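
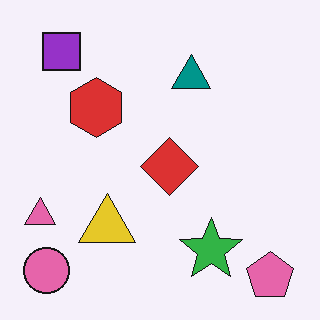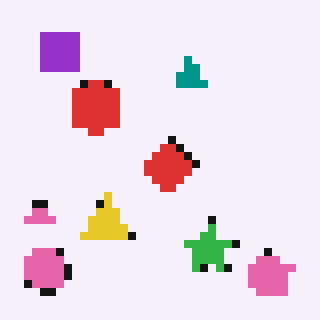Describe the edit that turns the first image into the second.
The second image is the first moderately pixelated.

Shapes are reduced to large square blocks; fine edges and outlines are lost — a downscale-then-upscale (mosaic) effect.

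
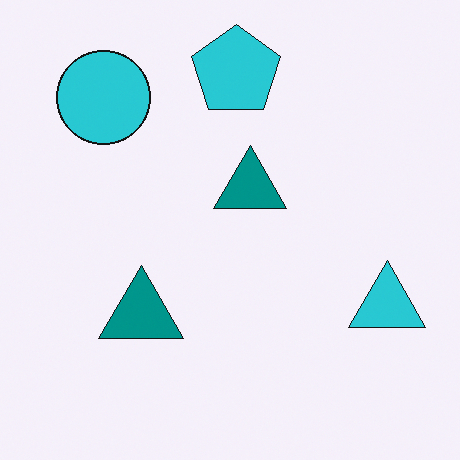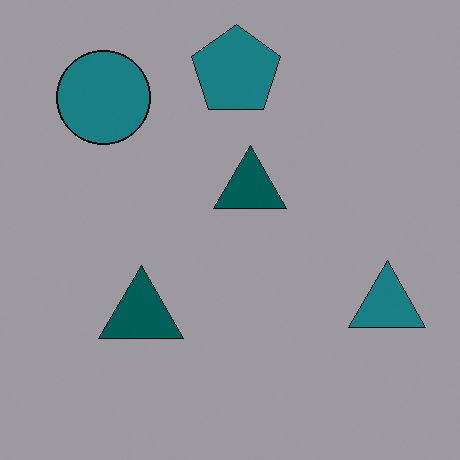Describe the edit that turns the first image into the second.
The image was darkened a lot.

Every pixel — background and shapes alike — is uniformly darkened.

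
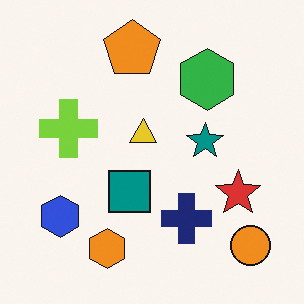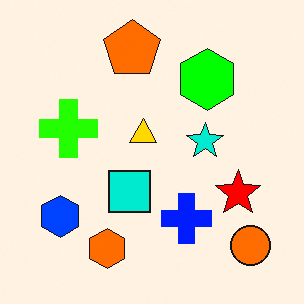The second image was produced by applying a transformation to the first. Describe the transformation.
The image was heavily oversaturated.

All colors are more vivid — a global saturation change.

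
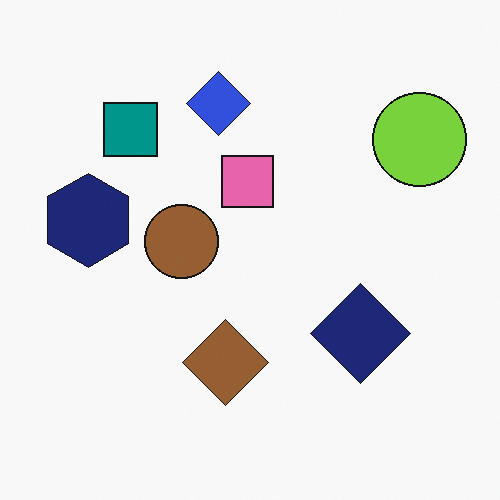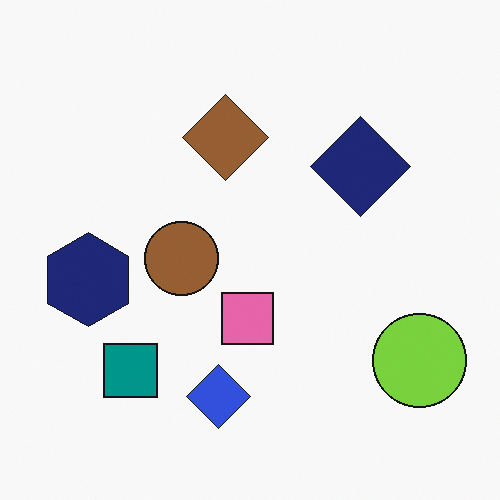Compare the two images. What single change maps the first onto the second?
The image was flipped vertically (top ↔ bottom).

The blue diamond is in the top of the first image and the bottom of the second — shapes on opposite sides of the horizontal midline have swapped in a mirror flip.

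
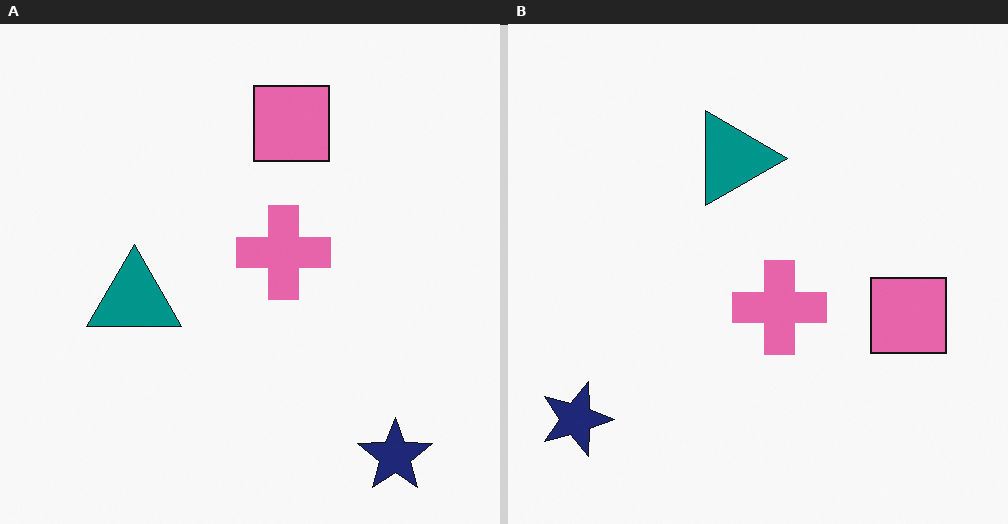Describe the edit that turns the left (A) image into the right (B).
The right (B) image is the left (A) rotated 90° clockwise.

The navy star sits in the bottom-right of the left (A) image and the bottom-left of the right (B) — consistent with a whole-image 90° clockwise rotation.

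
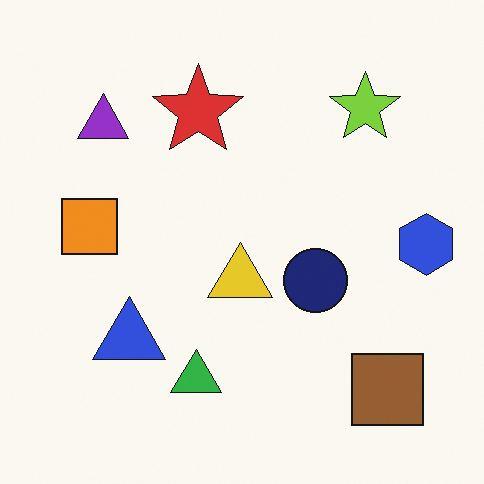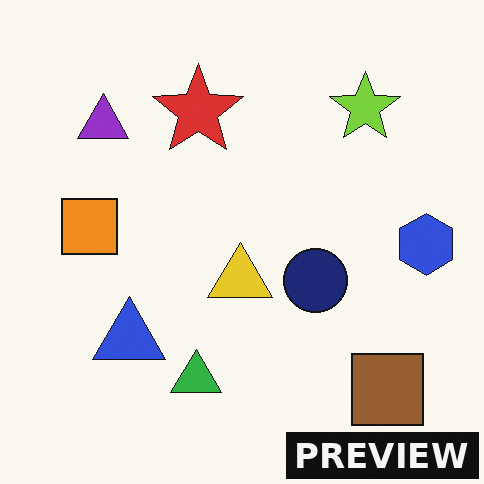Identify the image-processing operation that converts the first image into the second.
Watermarked with the text "PREVIEW" in the lower-right corner.

A dark label reading "PREVIEW" appears in the lower-right corner.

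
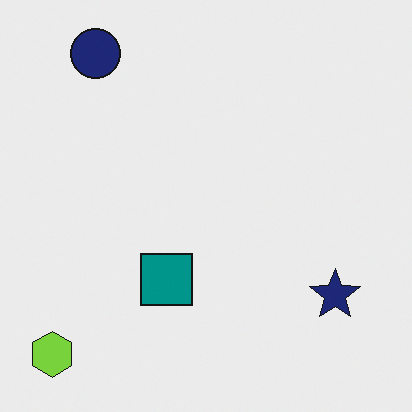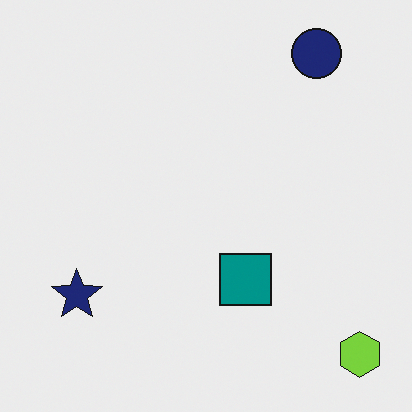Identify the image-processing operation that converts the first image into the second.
It was flipped horizontally (left ↔ right).

The lime hexagon is in the bottom-left of the first image and the bottom-right of the second — shapes on opposite sides of the vertical midline have swapped in a mirror flip.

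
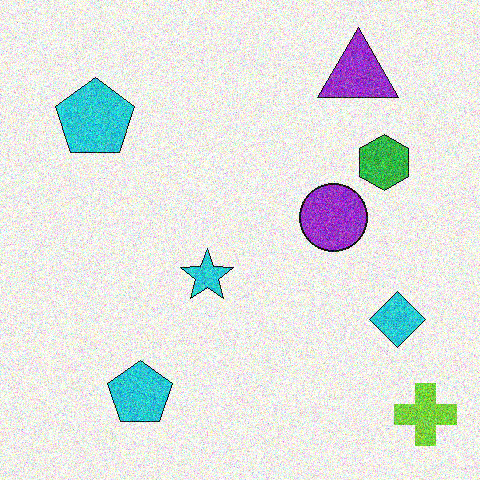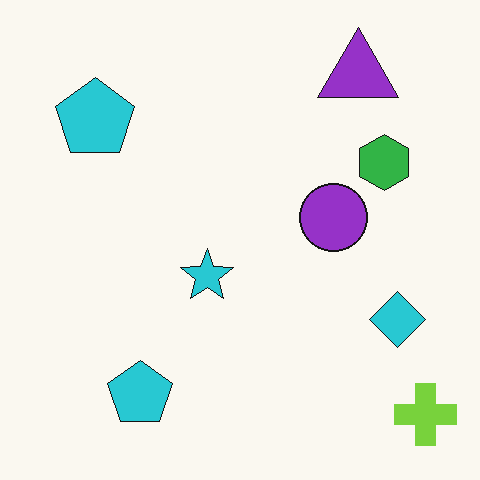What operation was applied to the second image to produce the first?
The first image is the second degraded with a thick layer of grain.

Random speckle covers the whole image, including the flat background.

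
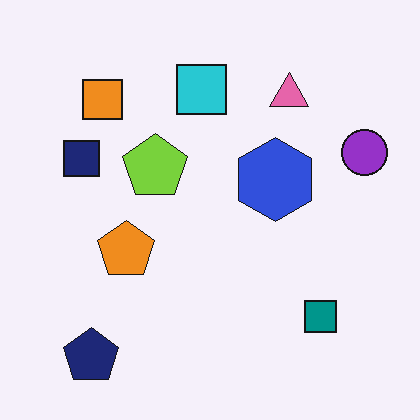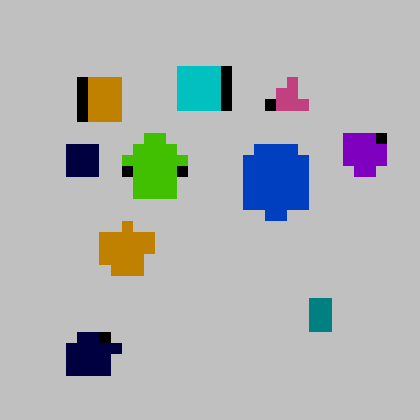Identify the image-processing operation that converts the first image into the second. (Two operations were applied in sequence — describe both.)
The image was aggressively posterized, then heavily pixelated into large blocks.

Each flat color has snapped to a coarser quantized level — most visibly, the near-white background has dropped to a flat grey. Shapes are reduced to large square blocks; fine edges and outlines are lost — a downscale-then-upscale (mosaic) effect.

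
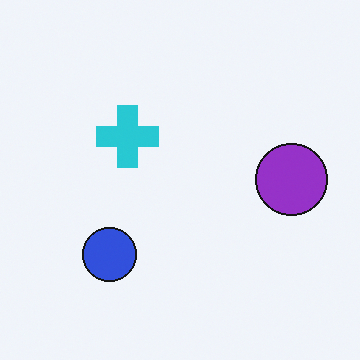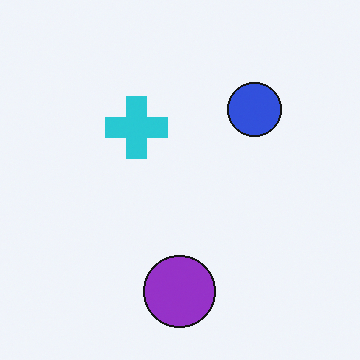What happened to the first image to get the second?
It was transposed (reflected across the top-left ↔ bottom-right diagonal).

Shapes have swapped their row and column positions — what was in the top-right is now in the bottom-left — a diagonal reflection.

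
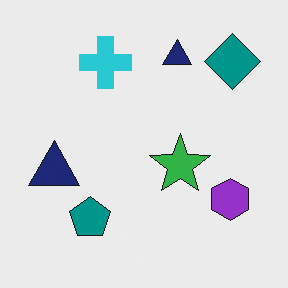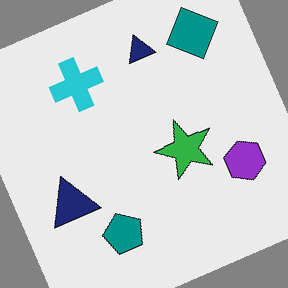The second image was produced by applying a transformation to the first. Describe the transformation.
The second image is the first rotated counter-clockwise by a moderate amount.

Every shape is tilted by the same angle and the image corners show triangular fill wedges — a whole-image rotation by a non-right angle.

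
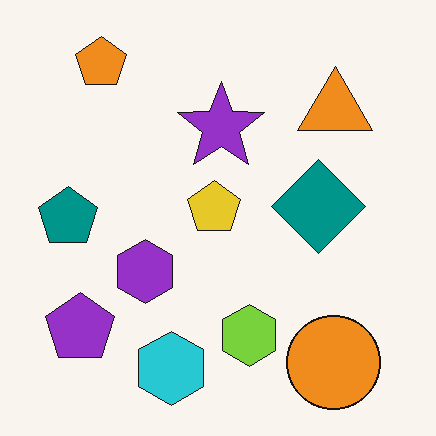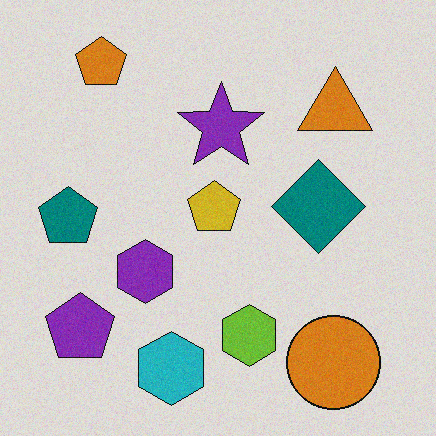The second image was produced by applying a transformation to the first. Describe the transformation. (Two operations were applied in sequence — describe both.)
The second image is the first degraded with light additive noise, then slightly darkened.

Random speckle covers the whole image, including the flat background. Every pixel — background and shapes alike — is uniformly darkened.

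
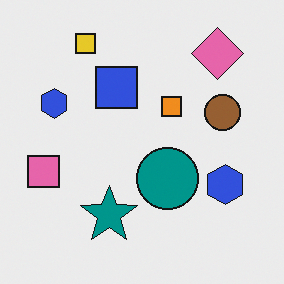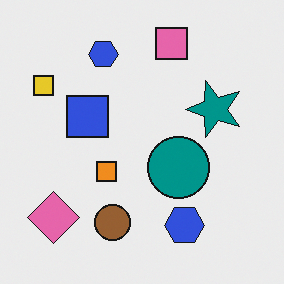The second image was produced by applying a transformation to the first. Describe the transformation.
This is the original image transposed (reflected across the top-left ↔ bottom-right diagonal).

Shapes have swapped their row and column positions — what was in the top-right is now in the bottom-left — a diagonal reflection.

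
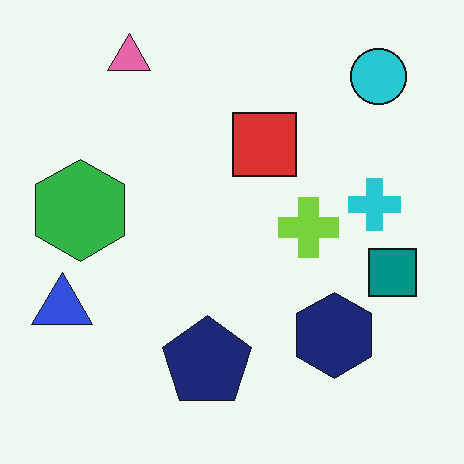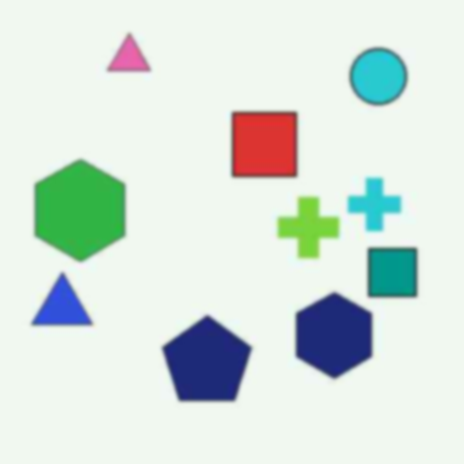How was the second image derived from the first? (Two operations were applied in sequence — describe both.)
The second image is the first given moderate JPEG compression, then given a subtle gaussian blur.

Blocky 8×8 compression artifacts appear around shape edges and the flat background shows ringing — characteristic JPEG degradation. Shape edges and outlines are uniformly softened across the whole image.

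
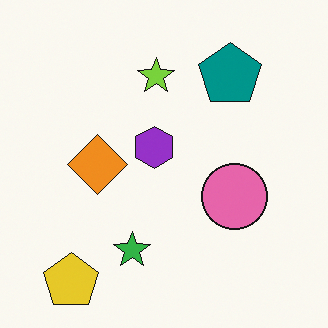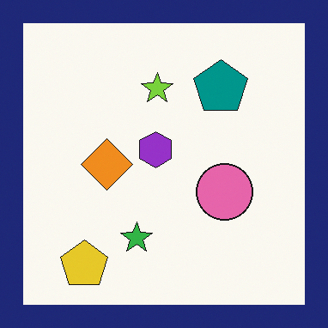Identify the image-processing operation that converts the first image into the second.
Framed with a navy border.

A solid navy frame runs around the edge of the second image, with the content slightly shrunk inside it.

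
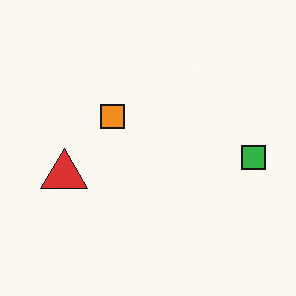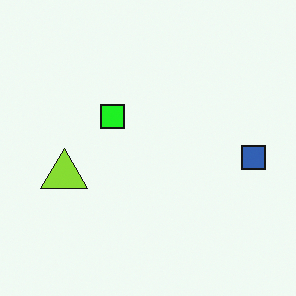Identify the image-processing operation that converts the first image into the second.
The image was hue-shifted by a moderate amount.

Every shape's color has rotated by the same amount around the hue wheel — a uniform hue shift.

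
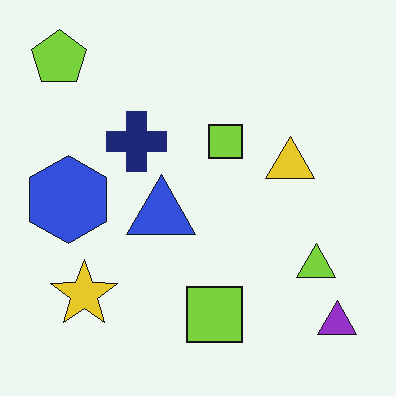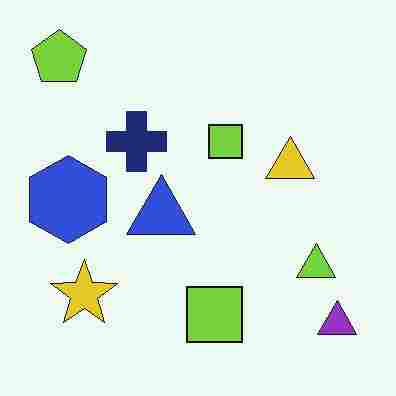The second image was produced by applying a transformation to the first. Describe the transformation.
This is the original image heavily JPEG-compressed with obvious blocking artifacts.

Blocky 8×8 compression artifacts appear around shape edges and the flat background shows ringing — characteristic JPEG degradation.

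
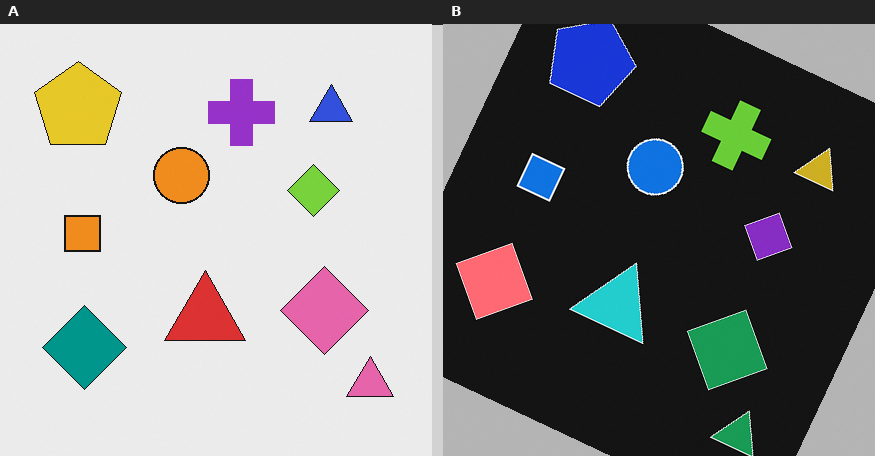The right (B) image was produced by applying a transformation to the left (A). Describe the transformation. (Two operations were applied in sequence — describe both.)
This is the original image color-inverted (negative), then rotated clockwise by a clearly visible amount.

The light background has become dark and every shape's color is its complement — a photographic negative. Every shape is tilted by the same angle and the image corners show triangular fill wedges — a whole-image rotation by a non-right angle.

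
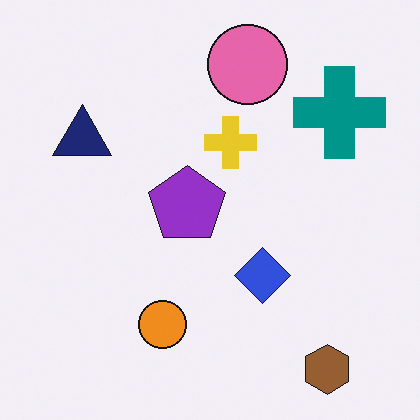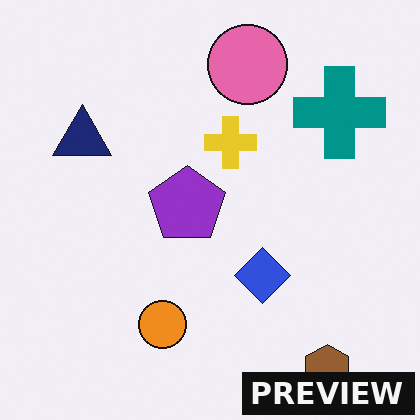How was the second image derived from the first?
The image was watermarked with the text "PREVIEW" in the lower-right corner.

A dark label reading "PREVIEW" appears in the lower-right corner.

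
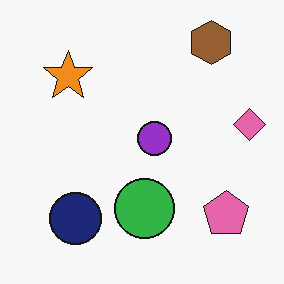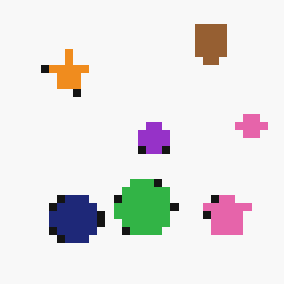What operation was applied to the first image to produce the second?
The image was moderately pixelated.

Shapes are reduced to large square blocks; fine edges and outlines are lost — a downscale-then-upscale (mosaic) effect.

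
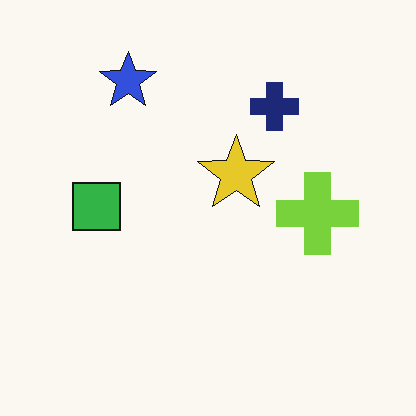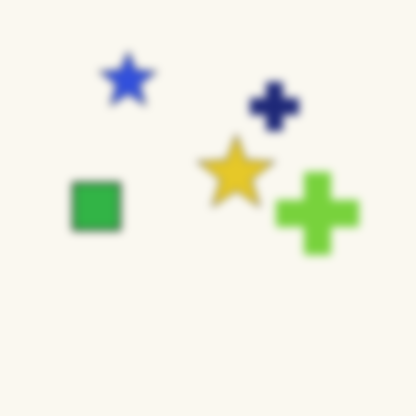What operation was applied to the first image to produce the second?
The image was noticeably gaussian-blurred.

Shape edges and outlines are uniformly softened across the whole image.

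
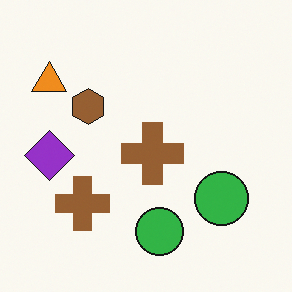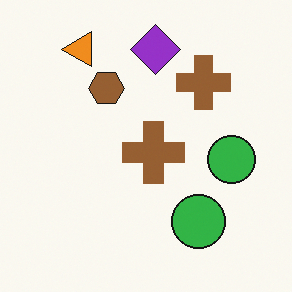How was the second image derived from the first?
It was transposed (reflected across the top-left ↔ bottom-right diagonal).

Shapes have swapped their row and column positions — what was in the top-right is now in the bottom-left — a diagonal reflection.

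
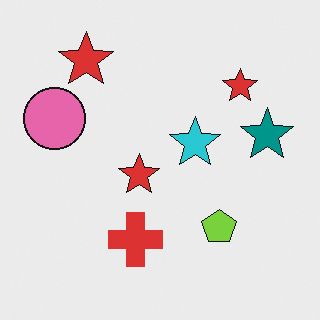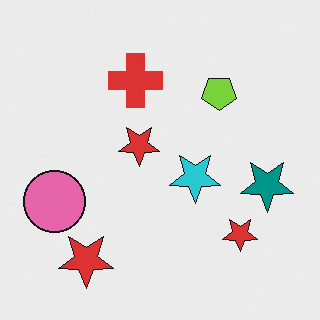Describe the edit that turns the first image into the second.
It was flipped vertically (top ↔ bottom).

The red cross is in the bottom of the first image and the top of the second — shapes on opposite sides of the horizontal midline have swapped in a mirror flip.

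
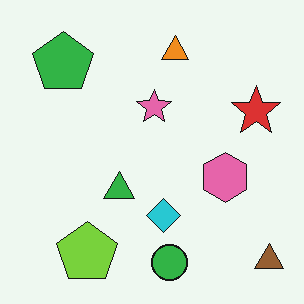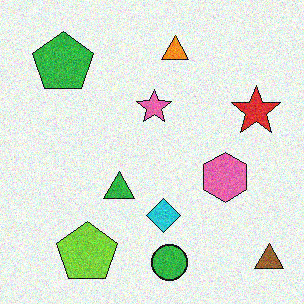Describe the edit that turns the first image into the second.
The image was degraded with visible gaussian noise.

Random speckle covers the whole image, including the flat background.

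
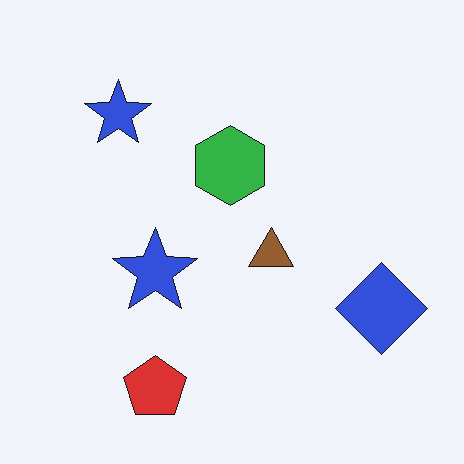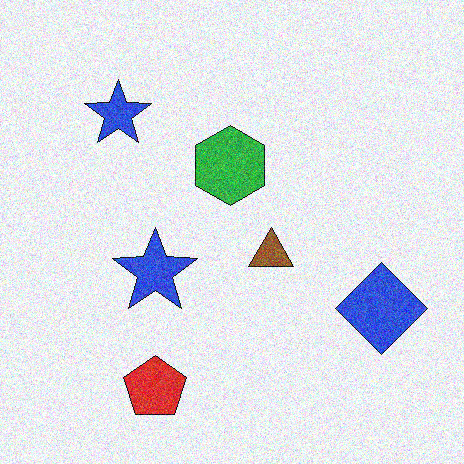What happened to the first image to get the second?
The transformation is: degraded with moderate additive noise.

Random speckle covers the whole image, including the flat background.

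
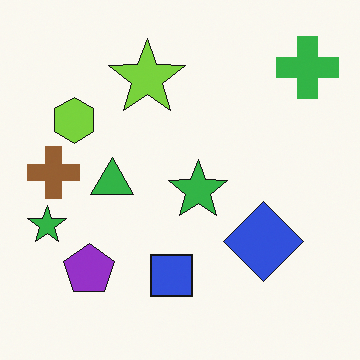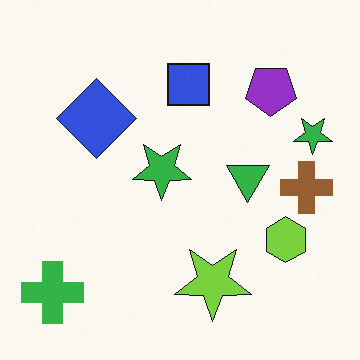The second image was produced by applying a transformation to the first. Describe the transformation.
The second image is the first rotated 180°.

The green cross sits in the top-right of the first image and the bottom-left of the second — consistent with a whole-image 180° rotation.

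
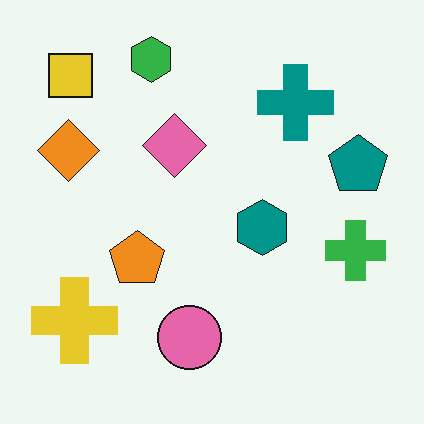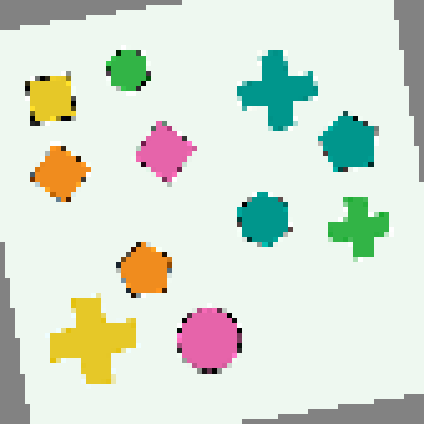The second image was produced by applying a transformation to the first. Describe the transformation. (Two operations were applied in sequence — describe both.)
The transformation is: rotated counter-clockwise by a slight angle, then lightly pixelated (a mild mosaic effect).

Every shape is tilted by the same angle and the image corners show triangular fill wedges — a whole-image rotation by a non-right angle. Shapes are reduced to large square blocks; fine edges and outlines are lost — a downscale-then-upscale (mosaic) effect.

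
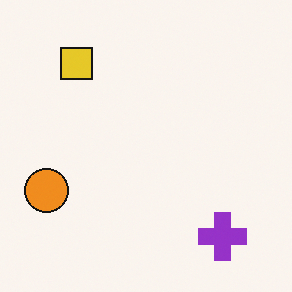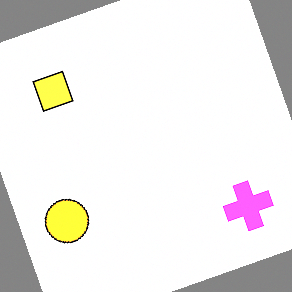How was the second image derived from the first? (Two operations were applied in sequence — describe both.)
The transformation is: rotated counter-clockwise by a moderate amount, then substantially brightened.

Every shape is tilted by the same angle and the image corners show triangular fill wedges — a whole-image rotation by a non-right angle. Every pixel — background and shapes alike — is uniformly brightened.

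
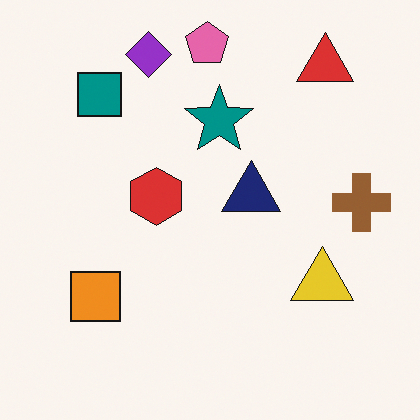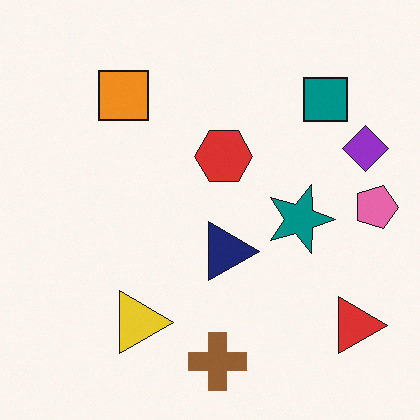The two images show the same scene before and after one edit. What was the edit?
This is the original image rotated 90° clockwise.

The red triangle sits in the top-right of the first image and the bottom-right of the second — consistent with a whole-image 90° clockwise rotation.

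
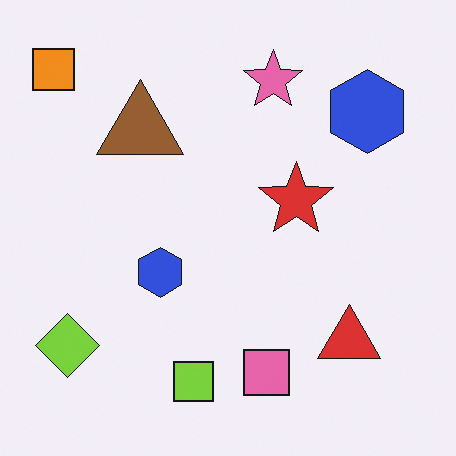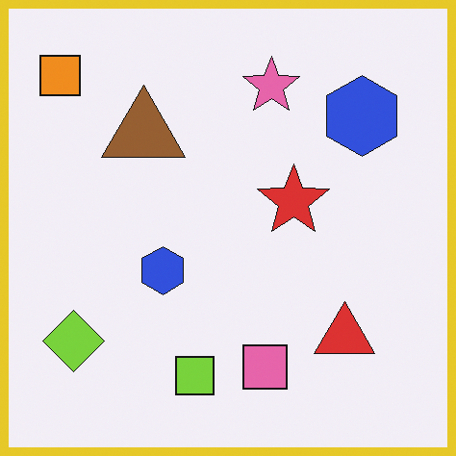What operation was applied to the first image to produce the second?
The image was framed with a yellow border.

A solid yellow frame runs around the edge of the second image, with the content slightly shrunk inside it.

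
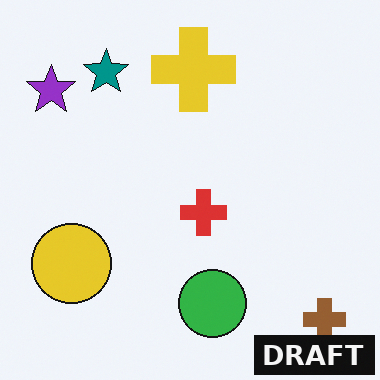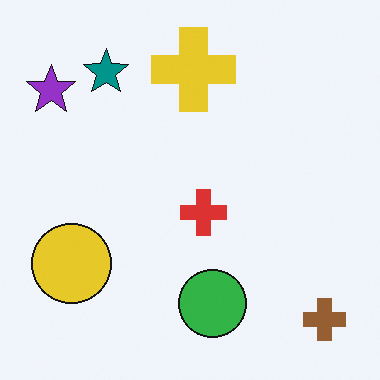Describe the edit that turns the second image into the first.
The transformation is: watermarked with the text "DRAFT" in the lower-right corner.

A dark label reading "DRAFT" appears in the lower-right corner.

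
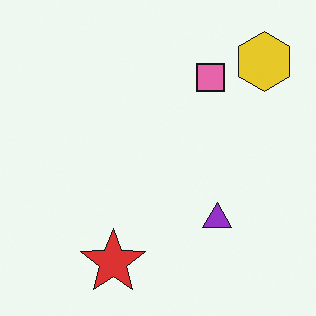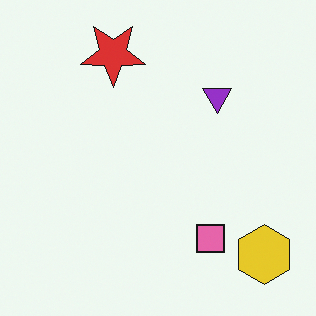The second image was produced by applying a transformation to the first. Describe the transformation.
It was flipped vertically (top ↔ bottom).

The red star is in the bottom of the first image and the top of the second — shapes on opposite sides of the horizontal midline have swapped in a mirror flip.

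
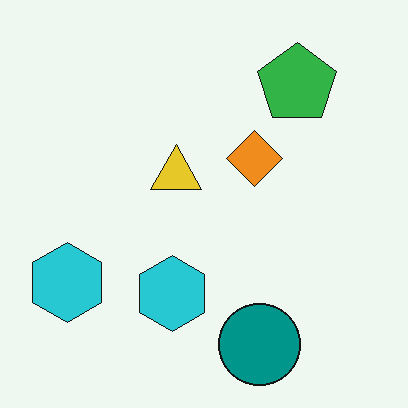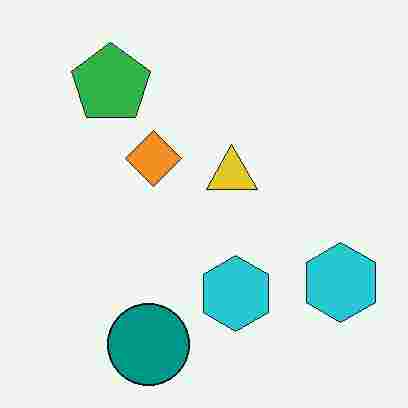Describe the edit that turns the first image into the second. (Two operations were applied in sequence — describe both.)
Flipped horizontally (left ↔ right), then heavily JPEG-compressed with obvious blocking artifacts.

The green pentagon is in the top-right of the first image and the top-left of the second — shapes on opposite sides of the vertical midline have swapped in a mirror flip. Blocky 8×8 compression artifacts appear around shape edges and the flat background shows ringing — characteristic JPEG degradation.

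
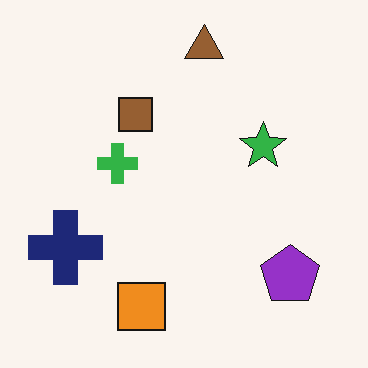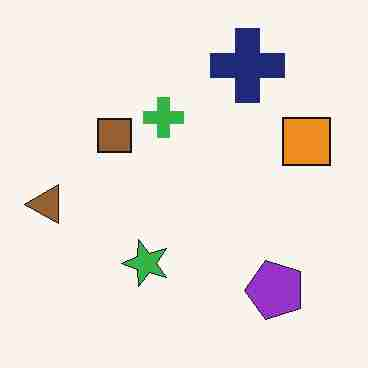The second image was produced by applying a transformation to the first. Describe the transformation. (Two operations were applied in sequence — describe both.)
Transposed (reflected across the top-left ↔ bottom-right diagonal), then heavily JPEG-compressed with obvious blocking artifacts.

Shapes have swapped their row and column positions — what was in the top-right is now in the bottom-left — a diagonal reflection. Blocky 8×8 compression artifacts appear around shape edges and the flat background shows ringing — characteristic JPEG degradation.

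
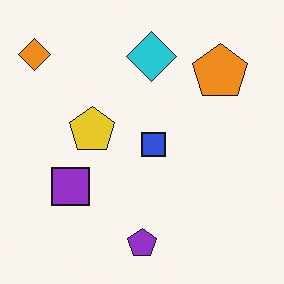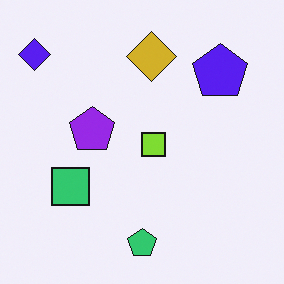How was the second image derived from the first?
It was hue-shifted by a large amount.

Every shape's color has rotated by the same amount around the hue wheel — a uniform hue shift.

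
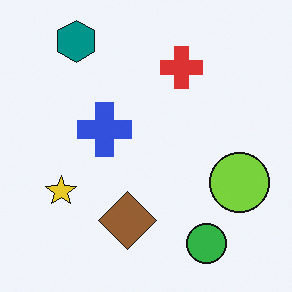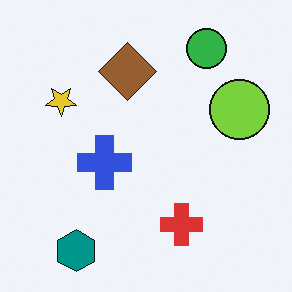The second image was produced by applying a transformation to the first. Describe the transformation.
The transformation is: flipped vertically (top ↔ bottom).

The teal hexagon is in the top-left of the first image and the bottom-left of the second — shapes on opposite sides of the horizontal midline have swapped in a mirror flip.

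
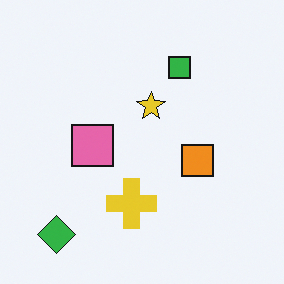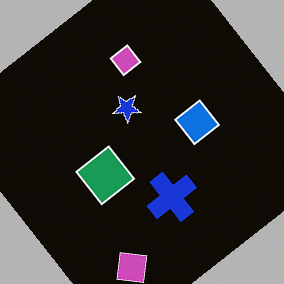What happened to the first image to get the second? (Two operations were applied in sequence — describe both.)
This is the original image color-inverted (negative), then rotated counter-clockwise by a large amount — several tens of degrees.

The light background has become dark and every shape's color is its complement — a photographic negative. Every shape is tilted by the same angle and the image corners show triangular fill wedges — a whole-image rotation by a non-right angle.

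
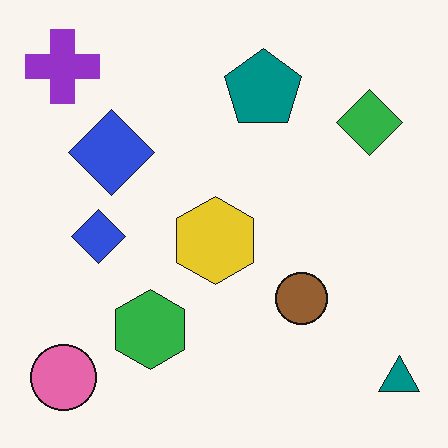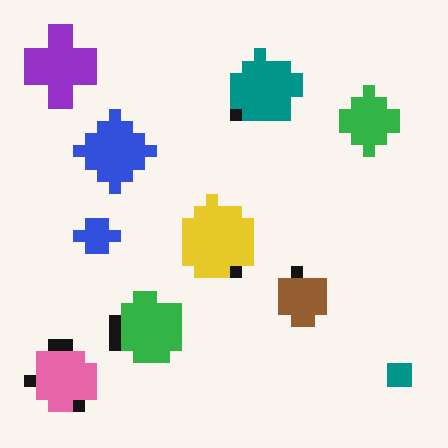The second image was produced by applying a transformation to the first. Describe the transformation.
Heavily pixelated into large blocks.

Shapes are reduced to large square blocks; fine edges and outlines are lost — a downscale-then-upscale (mosaic) effect.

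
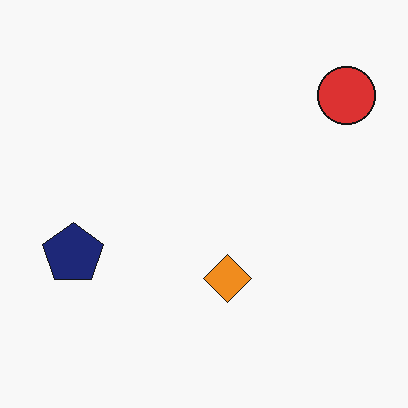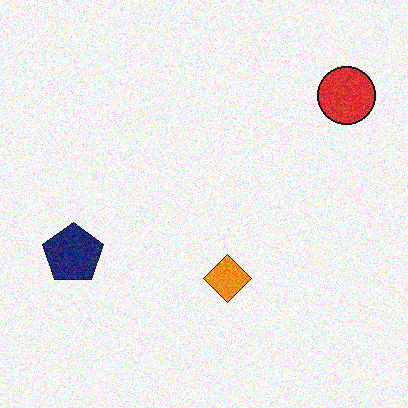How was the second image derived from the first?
It was degraded with moderate additive noise.

Random speckle covers the whole image, including the flat background.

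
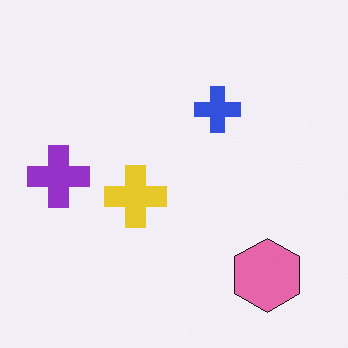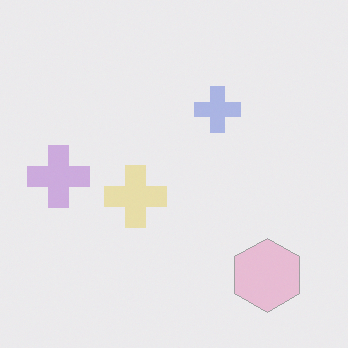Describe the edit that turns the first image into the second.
Given much lower contrast.

Tones are pushed toward mid-grey across the whole image — a global contrast change.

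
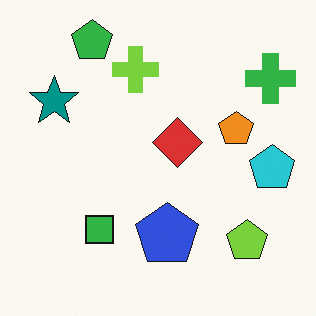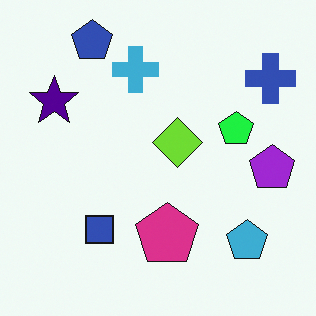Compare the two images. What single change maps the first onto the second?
Hue-shifted noticeably.

Every shape's color has rotated by the same amount around the hue wheel — a uniform hue shift.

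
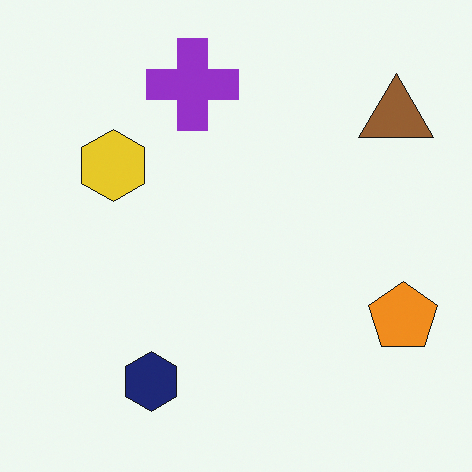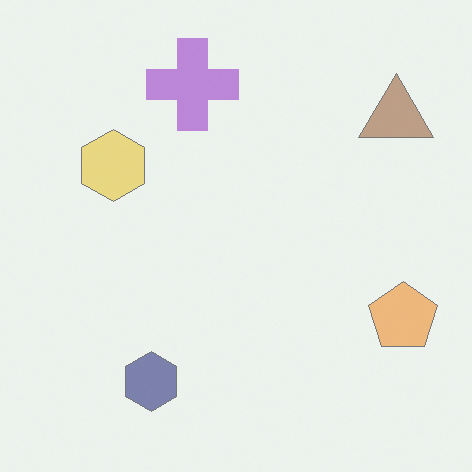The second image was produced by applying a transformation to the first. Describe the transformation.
The image was given much lower contrast.

Tones are pushed toward mid-grey across the whole image — a global contrast change.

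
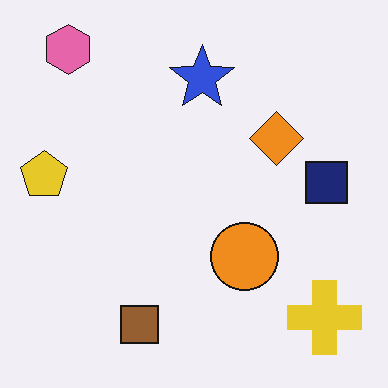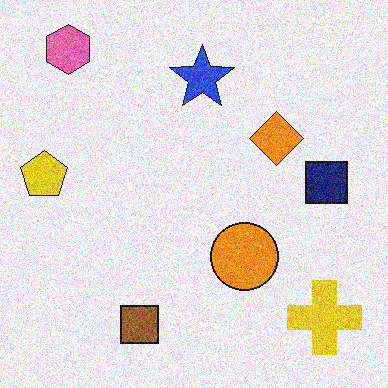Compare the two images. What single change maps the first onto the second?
This is the original image degraded with moderate additive noise.

Random speckle covers the whole image, including the flat background.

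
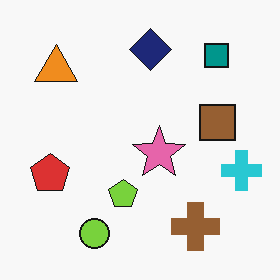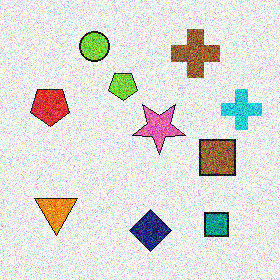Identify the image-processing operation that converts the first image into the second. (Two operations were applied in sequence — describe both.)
The transformation is: degraded with heavy additive noise, then flipped vertically (top ↔ bottom).

Random speckle covers the whole image, including the flat background. The lime circle is in the bottom of the first image and the top of the second — shapes on opposite sides of the horizontal midline have swapped in a mirror flip.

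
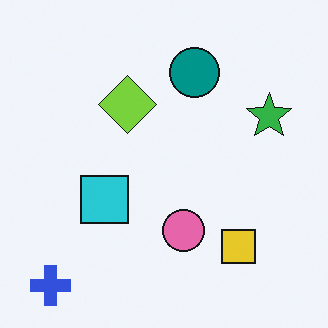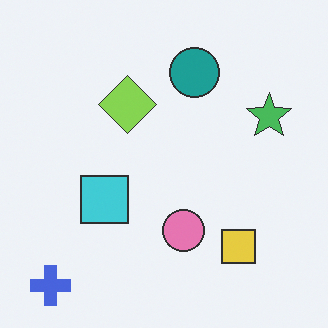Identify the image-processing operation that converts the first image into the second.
The second image is the first given slightly reduced contrast.

Tones are pushed toward mid-grey across the whole image — a global contrast change.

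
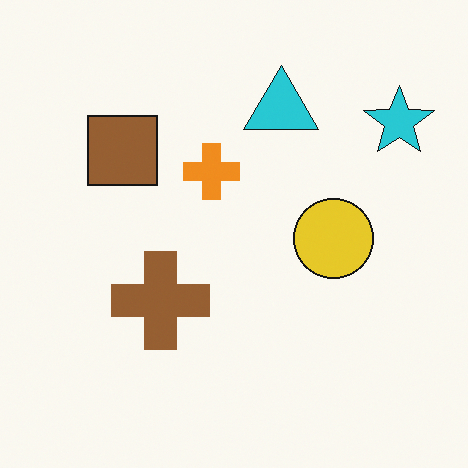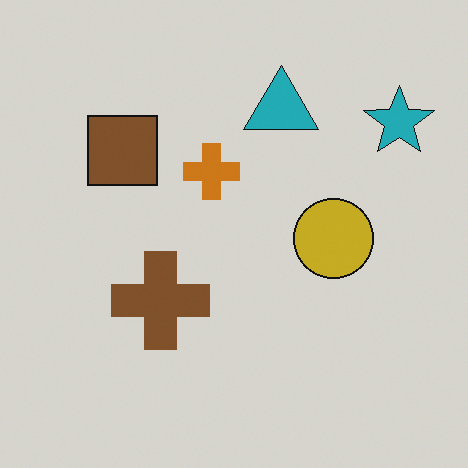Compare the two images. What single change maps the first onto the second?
It was slightly darkened.

Every pixel — background and shapes alike — is uniformly darkened.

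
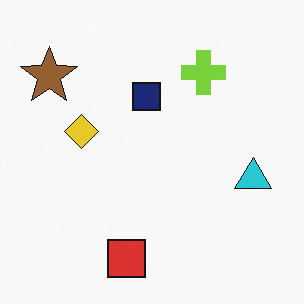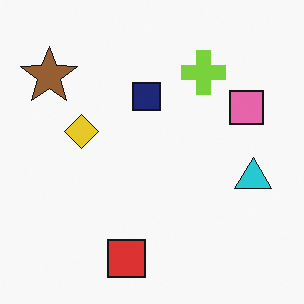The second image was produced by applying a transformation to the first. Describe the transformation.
The image was overlaid with an additional pink square.

A pink square appears in the second image that is absent from the first.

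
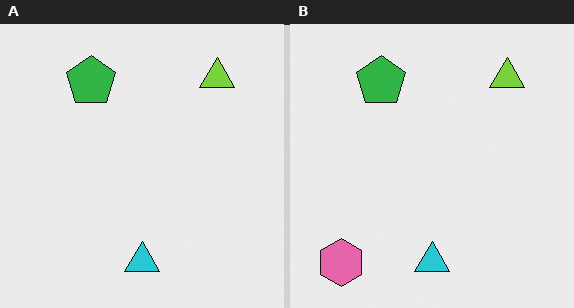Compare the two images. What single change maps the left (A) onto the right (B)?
The image was overlaid with an additional pink hexagon.

A pink hexagon appears in the right (B) image that is absent from the left (A).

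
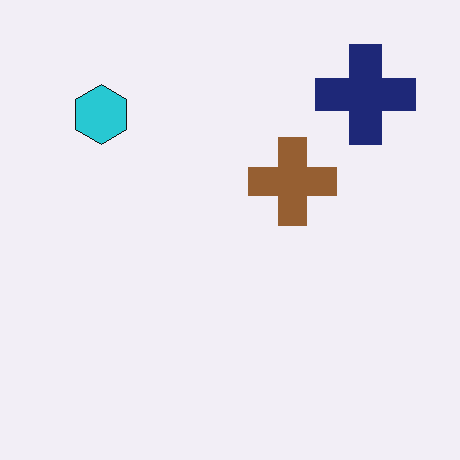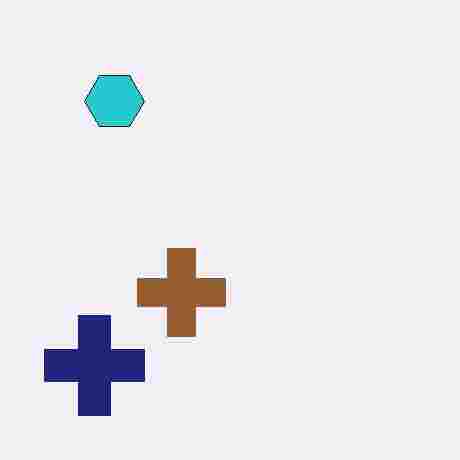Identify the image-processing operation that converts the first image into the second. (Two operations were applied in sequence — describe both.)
The second image is the first degraded with heavy JPEG compression, then transposed (reflected across the top-left ↔ bottom-right diagonal).

Blocky 8×8 compression artifacts appear around shape edges and the flat background shows ringing — characteristic JPEG degradation. Shapes have swapped their row and column positions — what was in the top-right is now in the bottom-left — a diagonal reflection.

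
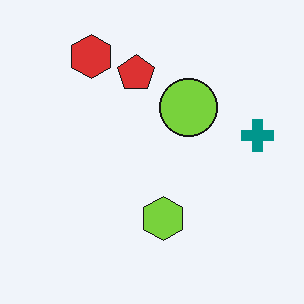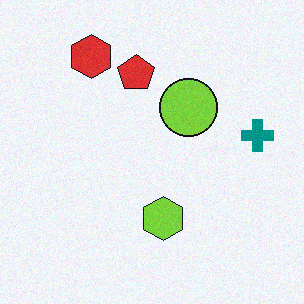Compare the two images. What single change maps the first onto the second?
The second image is the first degraded with subtle gaussian noise.

Random speckle covers the whole image, including the flat background.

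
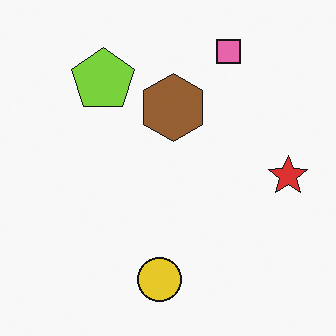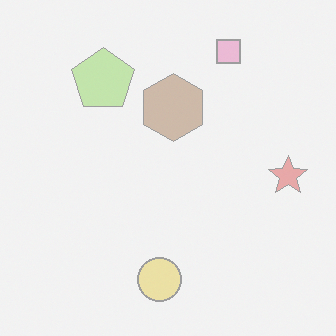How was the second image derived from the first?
The second image is the first washed out (contrast reduced).

Tones are pushed toward mid-grey across the whole image — a global contrast change.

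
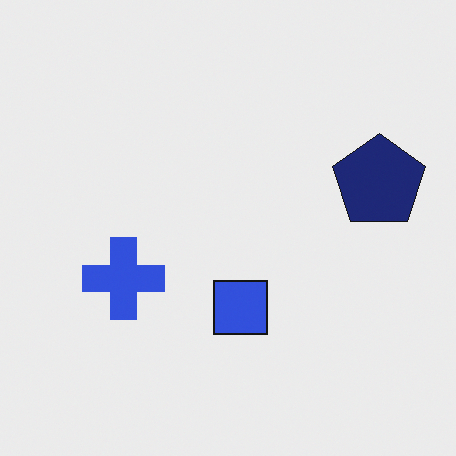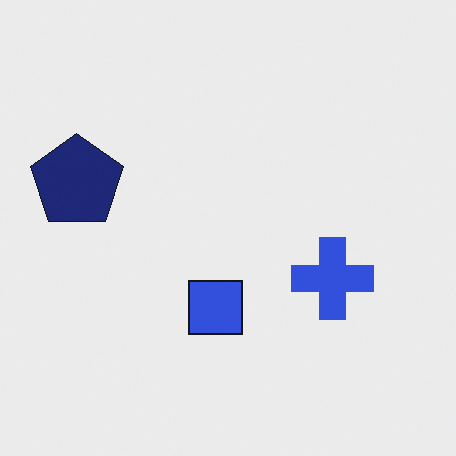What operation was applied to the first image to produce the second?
This is the original image flipped horizontally (left ↔ right).

The navy pentagon is in the right of the first image and the left of the second — shapes on opposite sides of the vertical midline have swapped in a mirror flip.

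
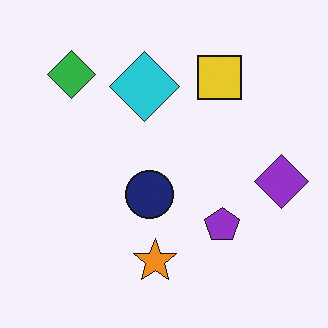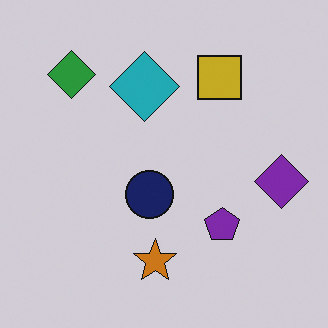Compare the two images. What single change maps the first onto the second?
The second image is the first darkened a little.

Every pixel — background and shapes alike — is uniformly darkened.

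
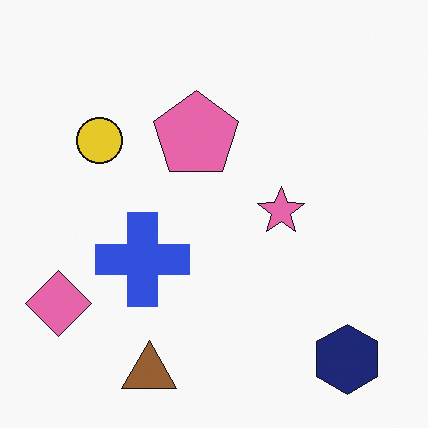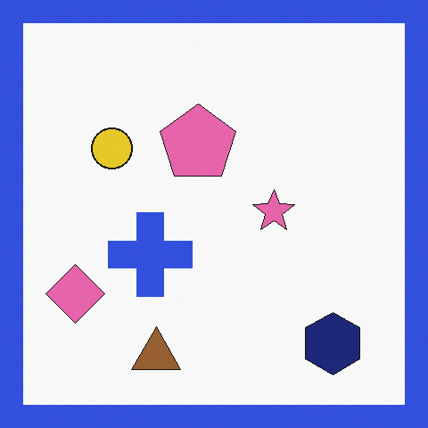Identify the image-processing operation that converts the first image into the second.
Framed with a blue border.

A solid blue frame runs around the edge of the second image, with the content slightly shrunk inside it.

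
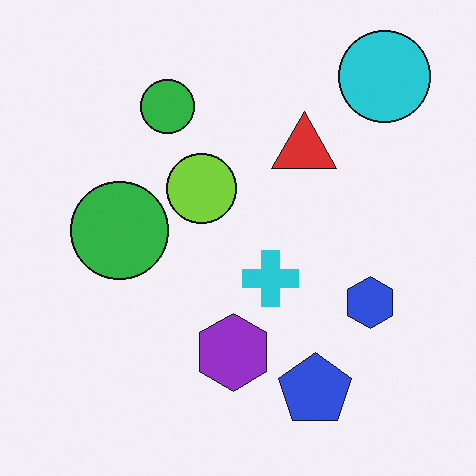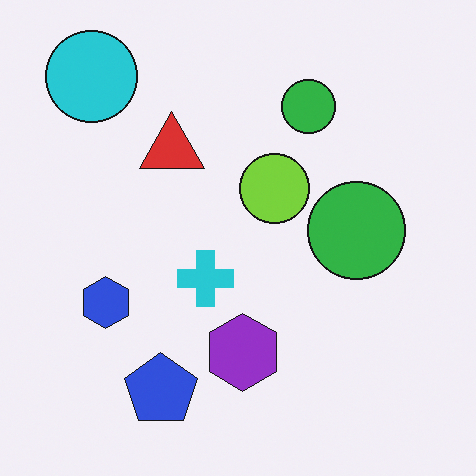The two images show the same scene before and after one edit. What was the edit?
The image was flipped horizontally (left ↔ right).

The cyan circle is in the top-right of the first image and the top-left of the second — shapes on opposite sides of the vertical midline have swapped in a mirror flip.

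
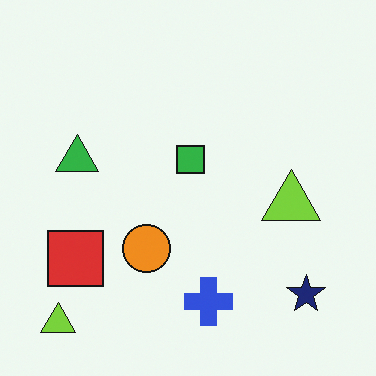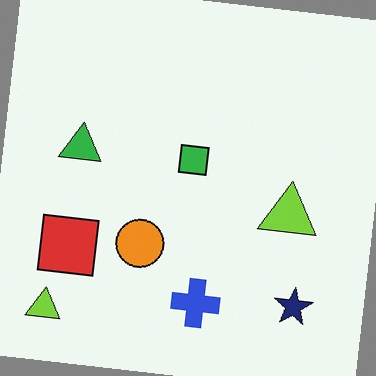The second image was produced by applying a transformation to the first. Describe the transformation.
Rotated clockwise by a small amount.

Every shape is tilted by the same angle and the image corners show triangular fill wedges — a whole-image rotation by a non-right angle.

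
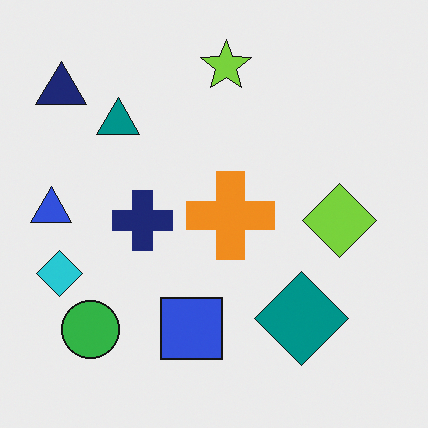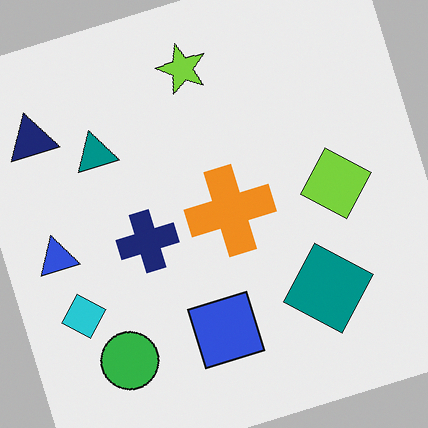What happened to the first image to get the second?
It was rotated counter-clockwise by a moderate amount.

Every shape is tilted by the same angle and the image corners show triangular fill wedges — a whole-image rotation by a non-right angle.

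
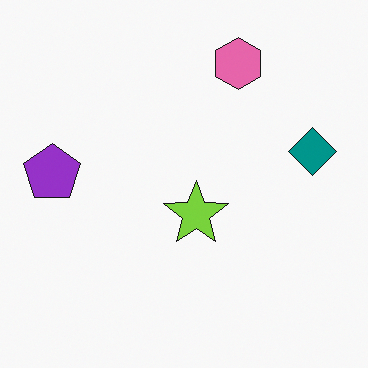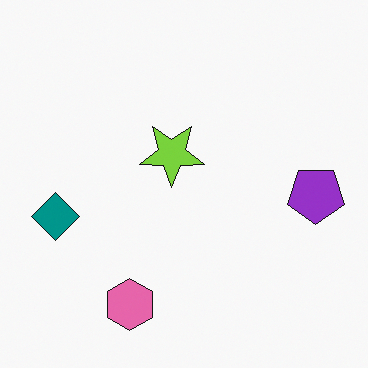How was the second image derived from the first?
The image was rotated 180°.

The pink hexagon sits in the top of the first image and the bottom of the second — consistent with a whole-image 180° rotation.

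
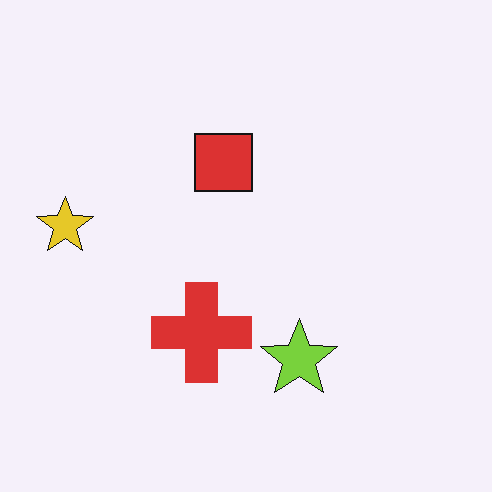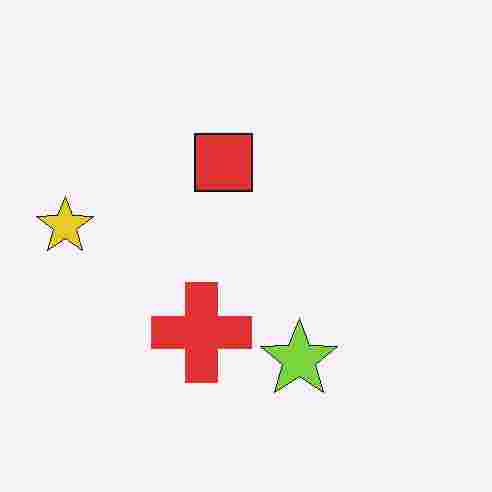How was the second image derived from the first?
This is the original image degraded with heavy JPEG compression.

Blocky 8×8 compression artifacts appear around shape edges and the flat background shows ringing — characteristic JPEG degradation.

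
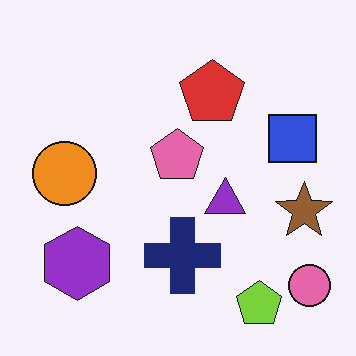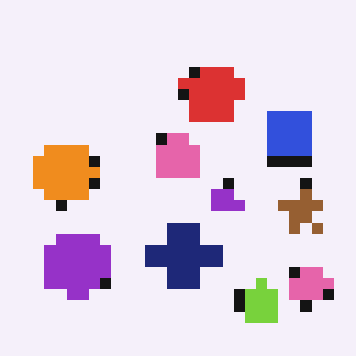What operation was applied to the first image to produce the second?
The transformation is: coarsely pixelated.

Shapes are reduced to large square blocks; fine edges and outlines are lost — a downscale-then-upscale (mosaic) effect.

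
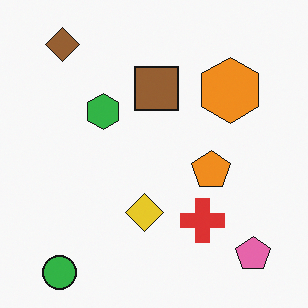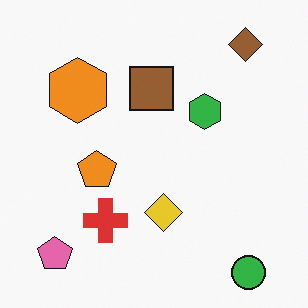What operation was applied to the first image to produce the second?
This is the original image flipped horizontally (left ↔ right).

The pink pentagon is in the bottom-right of the first image and the bottom-left of the second — shapes on opposite sides of the vertical midline have swapped in a mirror flip.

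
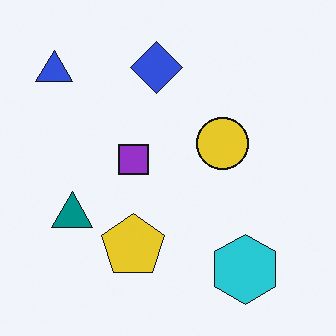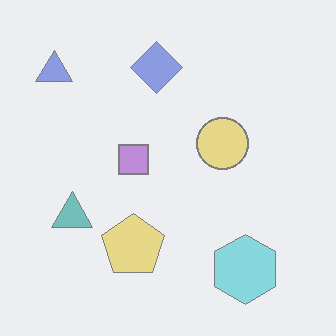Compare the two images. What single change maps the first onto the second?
This is the original image washed out (contrast reduced).

Tones are pushed toward mid-grey across the whole image — a global contrast change.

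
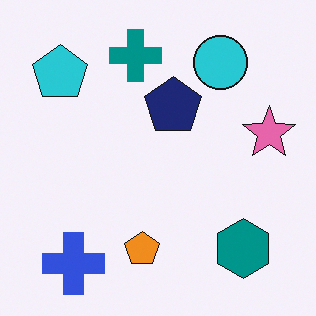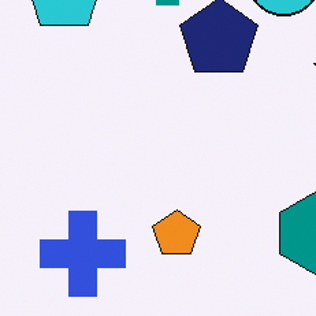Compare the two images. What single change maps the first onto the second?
The image was cropped to a modestly smaller region and rescaled.

The visible shapes are larger and the field of view is narrower; shapes near the original edges may be partly or wholly outside the frame — a crop-and-rescale.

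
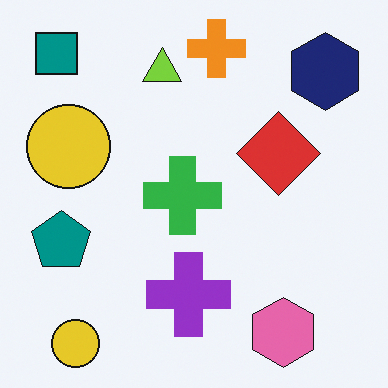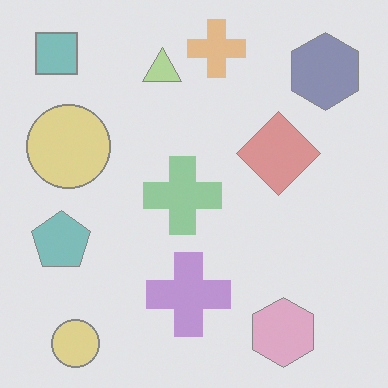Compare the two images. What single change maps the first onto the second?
It was given much lower contrast.

Tones are pushed toward mid-grey across the whole image — a global contrast change.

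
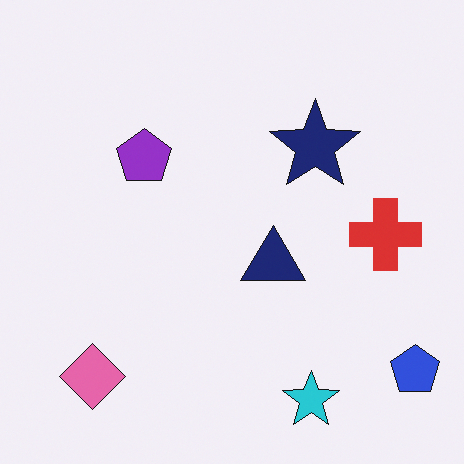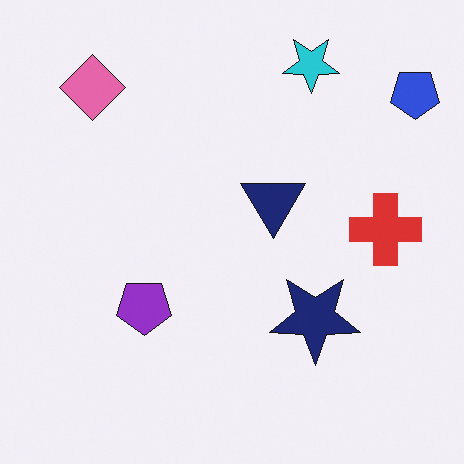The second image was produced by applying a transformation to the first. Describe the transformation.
The second image is the first flipped vertically (top ↔ bottom).

The cyan star is in the bottom-right of the first image and the top-right of the second — shapes on opposite sides of the horizontal midline have swapped in a mirror flip.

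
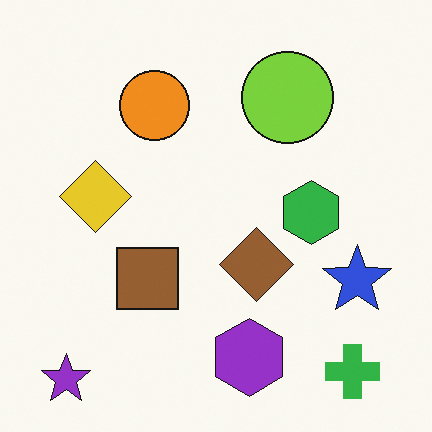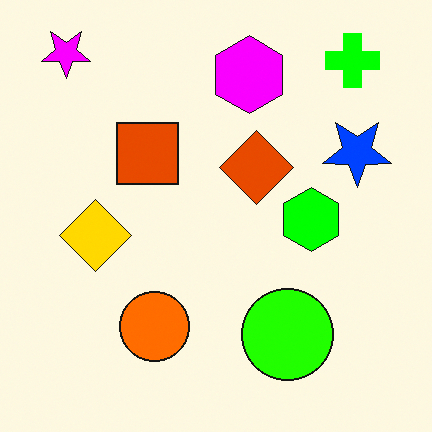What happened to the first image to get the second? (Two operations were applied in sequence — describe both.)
It was flipped vertically (top ↔ bottom), then made much more vivid (saturation change).

The purple star is in the bottom-left of the first image and the top-left of the second — shapes on opposite sides of the horizontal midline have swapped in a mirror flip. All colors are more vivid — a global saturation change.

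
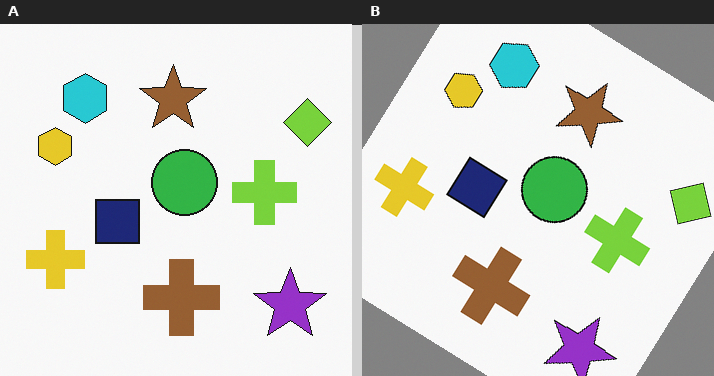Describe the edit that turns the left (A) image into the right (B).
The image was rotated clockwise by a large amount — several tens of degrees.

Every shape is tilted by the same angle and the image corners show triangular fill wedges — a whole-image rotation by a non-right angle.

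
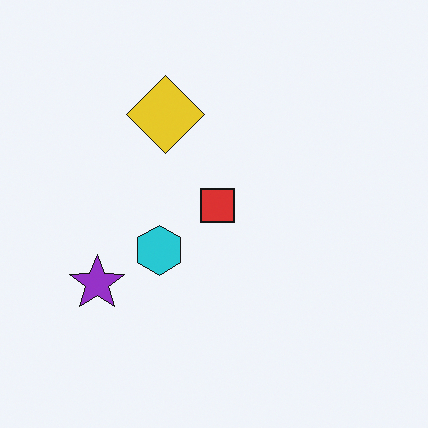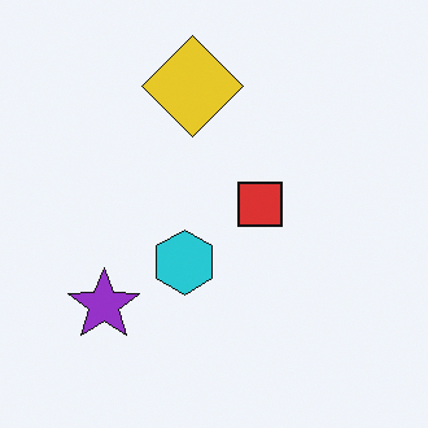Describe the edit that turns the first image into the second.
The transformation is: cropped to a modestly smaller region and rescaled.

The visible shapes are larger and the field of view is narrower; shapes near the original edges may be partly or wholly outside the frame — a crop-and-rescale.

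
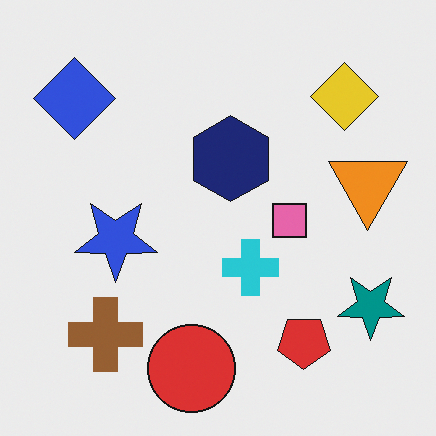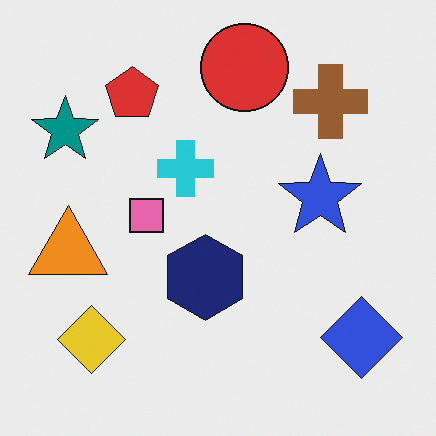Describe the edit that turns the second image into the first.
The first image is the second rotated 180°.

The blue diamond sits in the bottom-right of the second image and the top-left of the first — consistent with a whole-image 180° rotation.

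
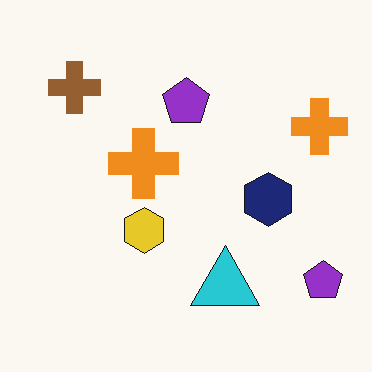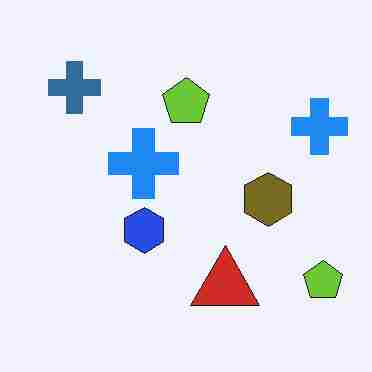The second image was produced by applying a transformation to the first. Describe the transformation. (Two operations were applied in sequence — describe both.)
The second image is the first hue-shifted by a large amount, then heavily JPEG-compressed with obvious blocking artifacts.

Every shape's color has rotated by the same amount around the hue wheel — a uniform hue shift. Blocky 8×8 compression artifacts appear around shape edges and the flat background shows ringing — characteristic JPEG degradation.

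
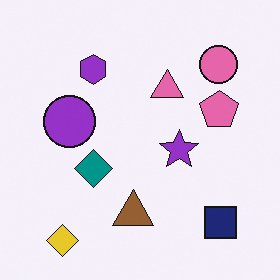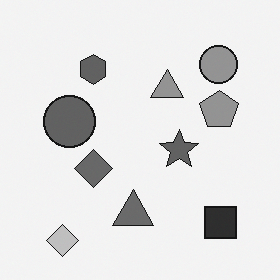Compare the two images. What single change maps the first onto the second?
The second image is the first converted to grayscale.

All color is removed — every shape is now a shade of grey.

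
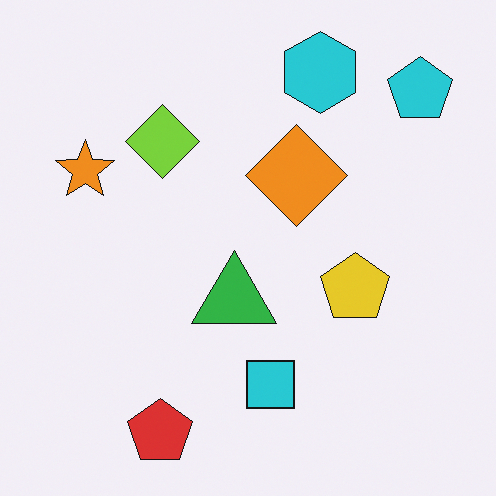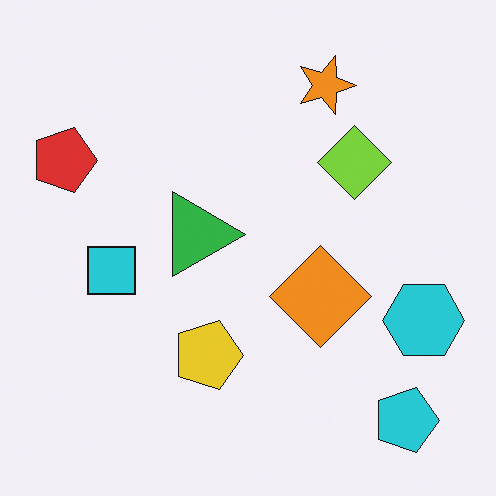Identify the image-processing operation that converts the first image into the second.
The transformation is: rotated 90° clockwise.

The cyan pentagon sits in the top-right of the first image and the bottom-right of the second — consistent with a whole-image 90° clockwise rotation.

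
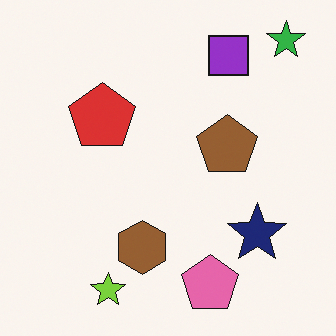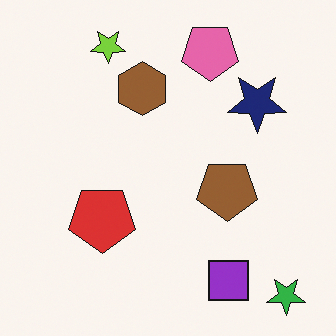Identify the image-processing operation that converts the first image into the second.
It was flipped vertically (top ↔ bottom).

The green star is in the top-right of the first image and the bottom-right of the second — shapes on opposite sides of the horizontal midline have swapped in a mirror flip.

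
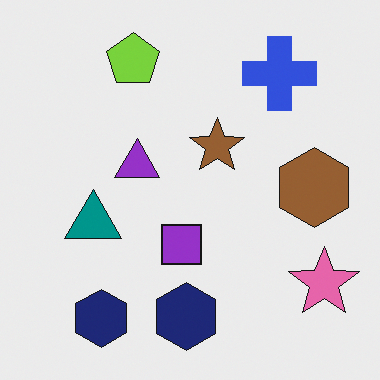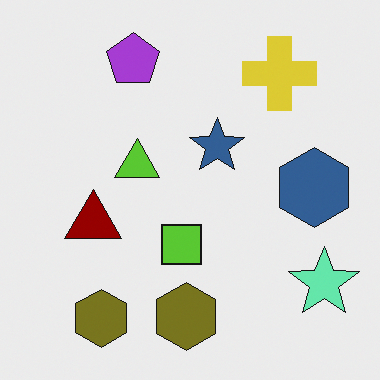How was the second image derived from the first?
This is the original image hue-shifted by a large amount.

Every shape's color has rotated by the same amount around the hue wheel — a uniform hue shift.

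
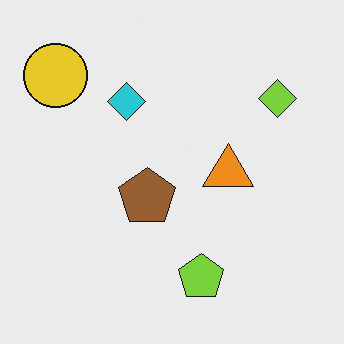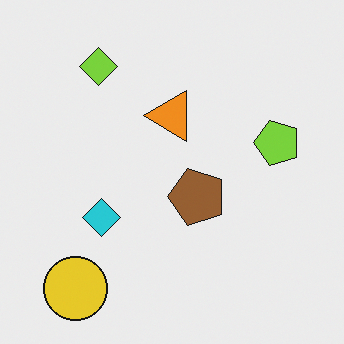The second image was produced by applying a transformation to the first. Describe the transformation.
The second image is the first rotated 90° counter-clockwise.

The yellow circle sits in the top-left of the first image and the bottom-left of the second — consistent with a whole-image 90° counter-clockwise rotation.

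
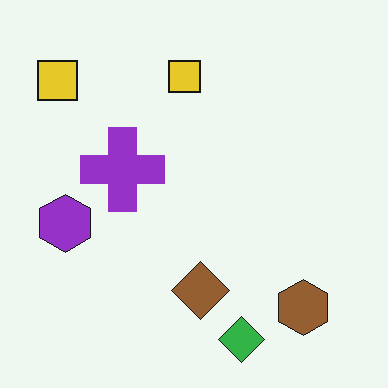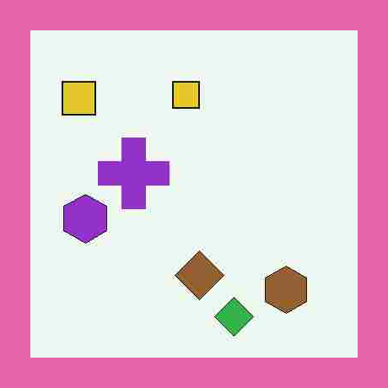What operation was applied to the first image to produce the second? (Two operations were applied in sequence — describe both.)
It was heavily JPEG-compressed with obvious blocking artifacts, then framed with a pink border.

Blocky 8×8 compression artifacts appear around shape edges and the flat background shows ringing — characteristic JPEG degradation. A solid pink frame runs around the edge of the second image, with the content slightly shrunk inside it.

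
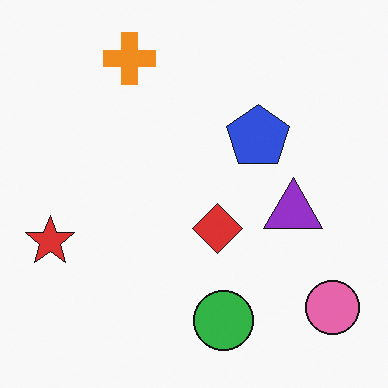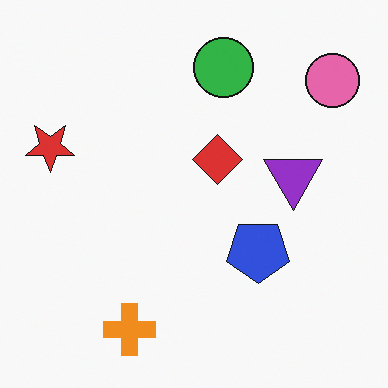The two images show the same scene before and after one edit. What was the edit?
The image was flipped vertically (top ↔ bottom).

The orange cross is in the top-left of the first image and the bottom-left of the second — shapes on opposite sides of the horizontal midline have swapped in a mirror flip.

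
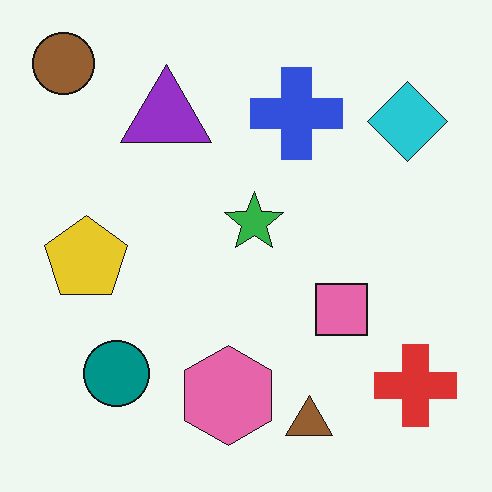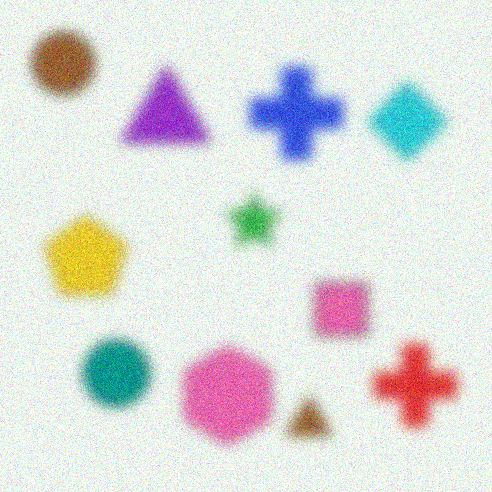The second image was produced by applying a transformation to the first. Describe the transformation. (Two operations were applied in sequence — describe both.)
This is the original image heavily blurred, then degraded with moderate additive noise.

Shape edges and outlines are uniformly softened across the whole image. Random speckle covers the whole image, including the flat background.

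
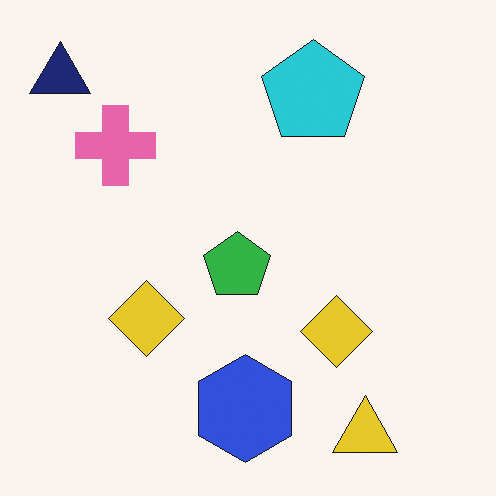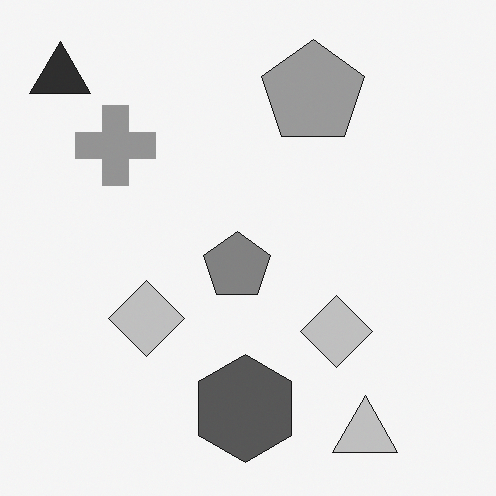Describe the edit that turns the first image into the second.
The transformation is: converted to grayscale.

All color is removed — every shape is now a shade of grey.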